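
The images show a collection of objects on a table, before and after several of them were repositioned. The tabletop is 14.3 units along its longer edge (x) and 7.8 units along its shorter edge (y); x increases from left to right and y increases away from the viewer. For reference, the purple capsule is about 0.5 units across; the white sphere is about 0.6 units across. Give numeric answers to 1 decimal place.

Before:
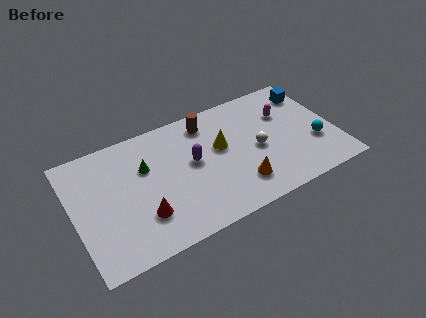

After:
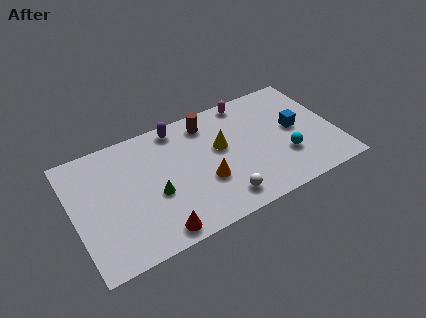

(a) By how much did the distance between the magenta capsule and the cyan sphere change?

+1.8

Before: roughly 2.9 units apart; after: 4.7. That's 1.8 units further apart.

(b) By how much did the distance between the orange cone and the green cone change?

-3.0

The distance was about 5.7 in the first image and 2.7 in the second, so they moved 3.0 units closer together.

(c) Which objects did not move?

the yellow cone and the brown cylinder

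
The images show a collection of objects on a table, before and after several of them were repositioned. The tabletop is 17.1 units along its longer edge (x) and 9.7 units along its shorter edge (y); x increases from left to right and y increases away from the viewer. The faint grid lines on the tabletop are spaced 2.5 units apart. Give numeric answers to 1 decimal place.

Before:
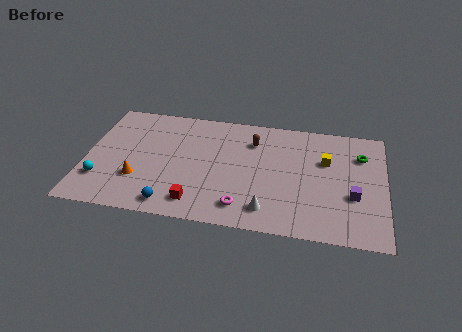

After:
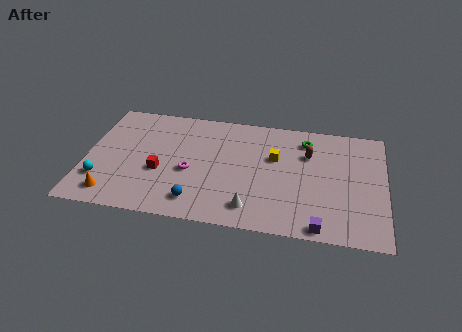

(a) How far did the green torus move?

3.3

From (15.7, 7.1) to (12.5, 7.9), the green torus covered √(3.2² + 0.8²) ≈ 3.3 units.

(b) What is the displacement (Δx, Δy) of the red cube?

(-2.2, 2.2)

The red cube was at about (6.5, 1.6) and moved to about (4.3, 3.8).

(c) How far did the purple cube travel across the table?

3.3

The purple cube moved from about (15.3, 3.6) to (13.5, 0.8), a distance of √(1.8² + 2.8²) ≈ 3.3.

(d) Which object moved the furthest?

the magenta torus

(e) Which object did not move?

the cyan sphere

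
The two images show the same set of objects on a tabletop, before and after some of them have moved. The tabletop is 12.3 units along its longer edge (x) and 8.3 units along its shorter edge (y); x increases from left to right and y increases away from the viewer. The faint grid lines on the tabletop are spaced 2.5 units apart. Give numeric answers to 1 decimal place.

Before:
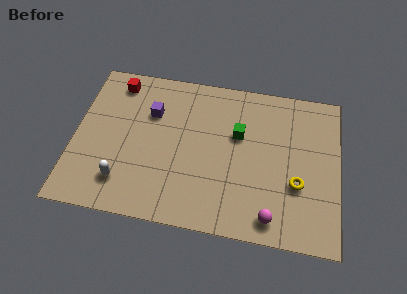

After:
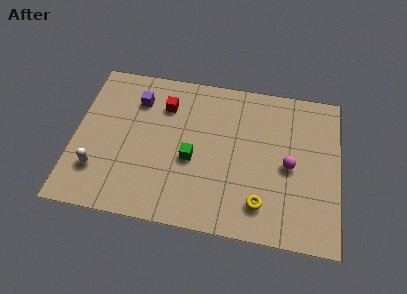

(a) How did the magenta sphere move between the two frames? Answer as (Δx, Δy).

(0.7, 2.8)

The magenta sphere started near (9.3, 1.1) and ended near (10.0, 3.9).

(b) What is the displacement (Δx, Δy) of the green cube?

(-2.1, -1.7)

The green cube started near (7.6, 5.2) and ended near (5.5, 3.5).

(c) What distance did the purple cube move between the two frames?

0.9

The purple cube moved from about (3.5, 5.7) to (2.8, 6.3), a distance of √(0.7² + 0.6²) ≈ 0.9.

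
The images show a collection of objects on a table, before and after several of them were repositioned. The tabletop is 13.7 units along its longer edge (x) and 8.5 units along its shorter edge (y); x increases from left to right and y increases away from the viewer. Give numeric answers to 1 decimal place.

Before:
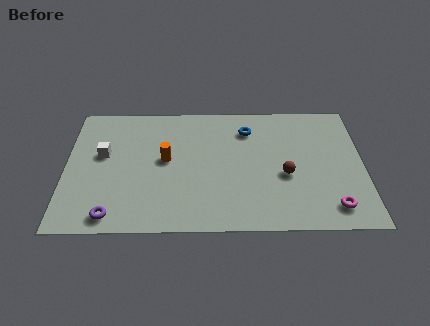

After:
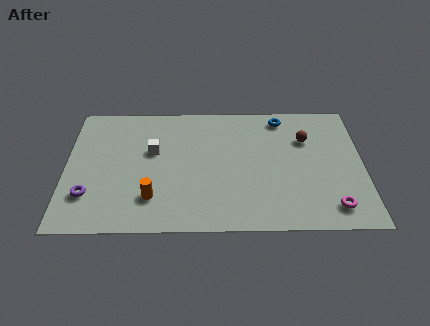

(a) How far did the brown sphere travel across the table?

2.6

The brown sphere was near (10.1, 3.5) before and (11.1, 5.9) after, so it travelled √(1.0² + 2.4²) ≈ 2.6 units.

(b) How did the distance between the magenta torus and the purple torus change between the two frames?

+1.1

Before: roughly 10.0 units apart; after: 11.1. That's 1.1 units further apart.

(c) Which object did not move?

the magenta torus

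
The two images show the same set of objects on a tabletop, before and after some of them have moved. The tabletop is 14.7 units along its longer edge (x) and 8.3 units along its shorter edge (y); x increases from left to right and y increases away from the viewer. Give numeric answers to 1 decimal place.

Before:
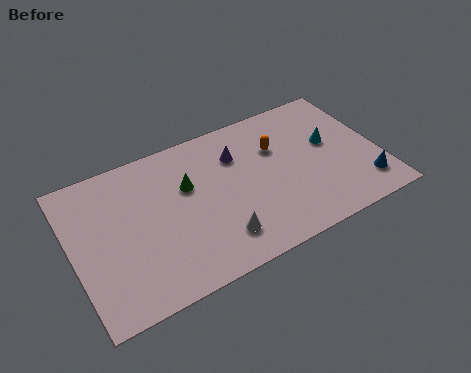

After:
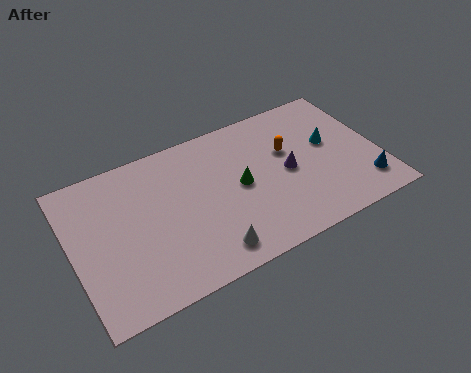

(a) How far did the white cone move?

0.7

The white cone was near (6.6, 1.8) before and (6.1, 1.3) after, so it travelled √(0.5² + 0.5²) ≈ 0.7 units.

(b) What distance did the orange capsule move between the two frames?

0.6

The orange capsule moved from about (10.0, 5.6) to (10.5, 5.2), a distance of √(0.5² + 0.4²) ≈ 0.6.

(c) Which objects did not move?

the cyan cone and the blue cone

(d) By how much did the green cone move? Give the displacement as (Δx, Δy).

(2.4, -1.1)

The green cone was at about (5.6, 5.3) and moved to about (8.0, 4.2).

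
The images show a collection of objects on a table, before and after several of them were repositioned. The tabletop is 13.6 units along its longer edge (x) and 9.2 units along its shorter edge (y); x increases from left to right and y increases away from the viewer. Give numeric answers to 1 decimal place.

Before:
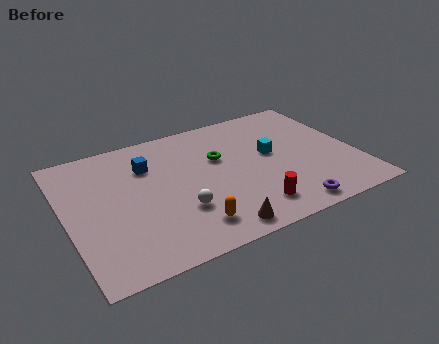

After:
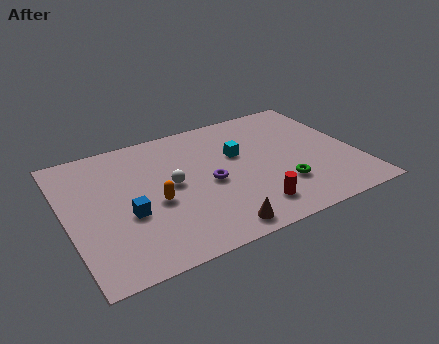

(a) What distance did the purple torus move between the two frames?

4.5

The purple torus was near (9.8, 1.0) before and (6.6, 4.2) after, so it travelled √(3.2² + 3.2²) ≈ 4.5 units.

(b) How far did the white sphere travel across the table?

1.9

The white sphere moved from about (5.0, 2.9) to (4.9, 4.8), a distance of √(0.1² + 1.9²) ≈ 1.9.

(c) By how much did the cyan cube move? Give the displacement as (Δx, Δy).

(-1.5, 0.6)

From the two frames, the cyan cube sits at roughly (9.7, 5.1) before and (8.2, 5.7) after.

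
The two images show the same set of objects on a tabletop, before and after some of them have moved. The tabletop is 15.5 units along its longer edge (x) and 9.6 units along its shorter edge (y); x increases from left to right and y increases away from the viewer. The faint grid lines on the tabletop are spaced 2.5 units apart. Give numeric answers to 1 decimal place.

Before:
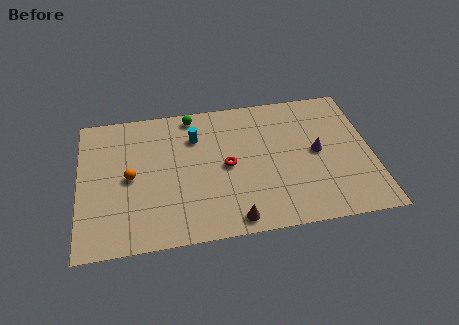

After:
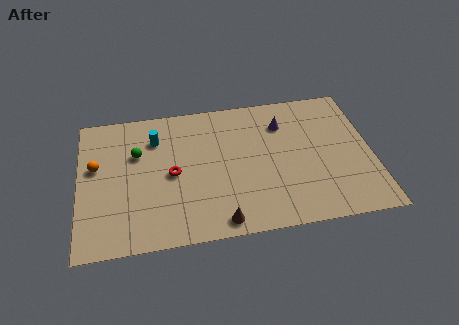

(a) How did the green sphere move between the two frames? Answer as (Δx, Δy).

(-3.0, -2.3)

The green sphere started near (6.1, 8.6) and ended near (3.1, 6.3).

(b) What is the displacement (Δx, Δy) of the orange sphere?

(-1.8, 1.0)

From the two frames, the orange sphere sits at roughly (2.7, 4.7) before and (0.9, 5.7) after.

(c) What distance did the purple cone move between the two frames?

2.9

The purple cone moved from about (12.6, 4.9) to (10.9, 7.2), a distance of √(1.7² + 2.3²) ≈ 2.9.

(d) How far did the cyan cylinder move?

2.1

From (6.2, 7.0) to (4.1, 7.2), the cyan cylinder covered √(2.1² + 0.2²) ≈ 2.1 units.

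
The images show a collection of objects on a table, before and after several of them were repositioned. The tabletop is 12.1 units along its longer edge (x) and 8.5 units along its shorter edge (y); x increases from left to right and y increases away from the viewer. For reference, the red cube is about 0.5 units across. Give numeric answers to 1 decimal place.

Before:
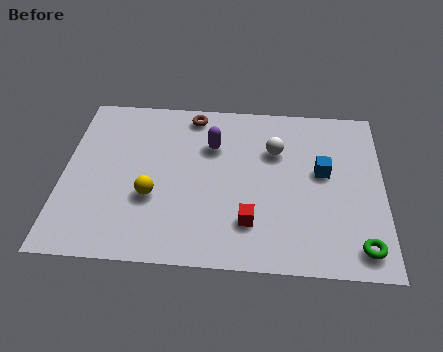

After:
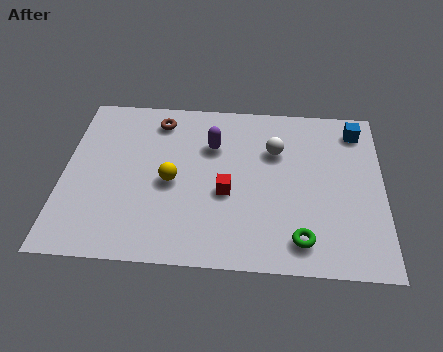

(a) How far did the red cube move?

1.7

The red cube was near (7.1, 2.1) before and (6.2, 3.5) after, so it travelled √(0.9² + 1.4²) ≈ 1.7 units.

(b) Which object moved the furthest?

the blue cube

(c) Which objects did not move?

the purple capsule and the white sphere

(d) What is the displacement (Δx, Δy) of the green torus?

(-2.2, 0.2)

The green torus started near (11.2, 1.2) and ended near (9.0, 1.4).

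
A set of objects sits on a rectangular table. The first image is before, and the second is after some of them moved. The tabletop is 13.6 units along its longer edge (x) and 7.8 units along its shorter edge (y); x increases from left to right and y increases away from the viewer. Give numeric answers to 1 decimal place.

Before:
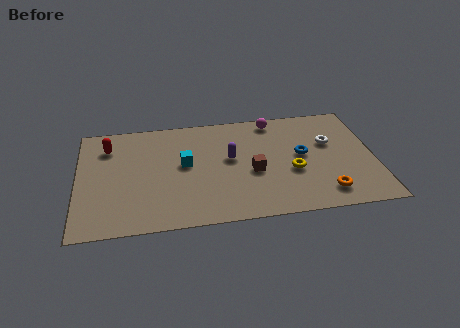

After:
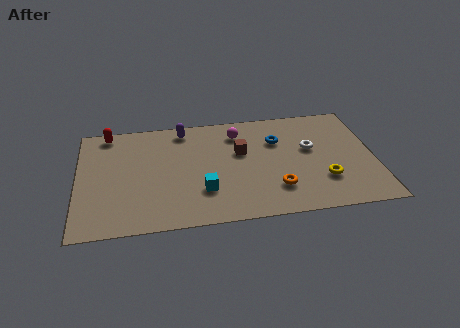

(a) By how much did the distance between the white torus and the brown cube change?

-0.7

They were about 3.9 units apart before and 3.2 after — 0.7 units closer together.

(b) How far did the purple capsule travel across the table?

3.2

The purple capsule was near (7.0, 4.4) before and (4.9, 6.8) after, so it travelled √(2.1² + 2.4²) ≈ 3.2 units.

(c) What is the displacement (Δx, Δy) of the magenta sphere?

(-1.7, -0.7)

The magenta sphere was at about (9.1, 6.9) and moved to about (7.4, 6.2).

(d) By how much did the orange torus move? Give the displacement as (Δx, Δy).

(-2.2, 0.6)

From the two frames, the orange torus sits at roughly (11.2, 1.4) before and (9.0, 2.0) after.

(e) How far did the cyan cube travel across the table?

2.2

The cyan cube was near (4.9, 4.3) before and (5.7, 2.3) after, so it travelled √(0.8² + 2.0²) ≈ 2.2 units.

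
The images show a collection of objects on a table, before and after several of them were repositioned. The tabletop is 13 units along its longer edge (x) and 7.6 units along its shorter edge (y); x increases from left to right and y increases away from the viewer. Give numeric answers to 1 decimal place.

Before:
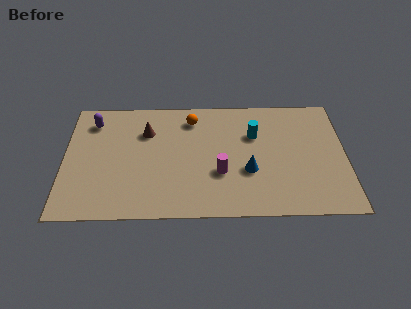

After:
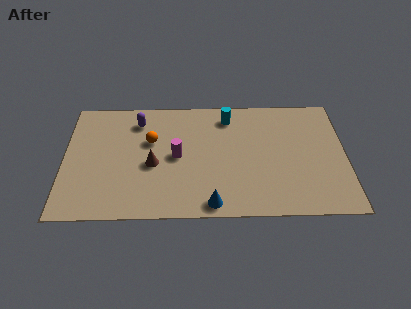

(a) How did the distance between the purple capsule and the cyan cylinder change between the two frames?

-3.4

The distance was about 7.6 in the first image and 4.2 in the second, so they moved 3.4 units closer together.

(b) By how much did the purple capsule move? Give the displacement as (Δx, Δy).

(2.1, 0.0)

From the two frames, the purple capsule sits at roughly (1.3, 6.1) before and (3.4, 6.1) after.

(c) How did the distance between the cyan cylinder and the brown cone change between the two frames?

-0.4

They were about 5.0 units apart before and 4.6 after — 0.4 units closer together.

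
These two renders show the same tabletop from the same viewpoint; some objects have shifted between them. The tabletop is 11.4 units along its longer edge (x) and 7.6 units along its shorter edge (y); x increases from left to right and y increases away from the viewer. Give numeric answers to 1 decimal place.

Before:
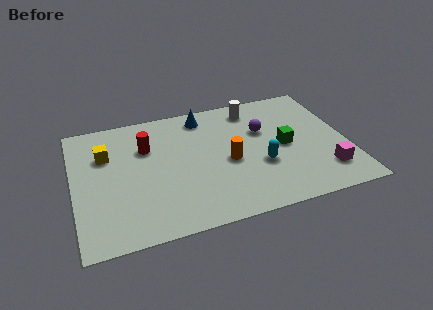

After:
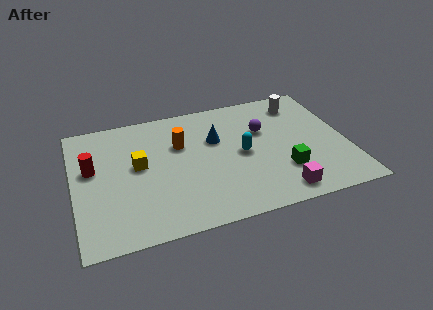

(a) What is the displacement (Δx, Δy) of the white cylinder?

(2.0, -0.2)

The white cylinder was at about (7.7, 6.4) and moved to about (9.7, 6.2).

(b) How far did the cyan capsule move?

1.1

From (7.7, 2.8) to (7.0, 3.7), the cyan capsule covered √(0.7² + 0.9²) ≈ 1.1 units.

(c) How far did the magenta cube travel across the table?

2.1

The magenta cube moved from about (10.3, 1.7) to (8.3, 1.0), a distance of √(2.0² + 0.7²) ≈ 2.1.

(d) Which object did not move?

the purple sphere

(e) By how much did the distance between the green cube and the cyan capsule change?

+0.8

They were about 1.4 units apart before and 2.2 after — 0.8 units further apart.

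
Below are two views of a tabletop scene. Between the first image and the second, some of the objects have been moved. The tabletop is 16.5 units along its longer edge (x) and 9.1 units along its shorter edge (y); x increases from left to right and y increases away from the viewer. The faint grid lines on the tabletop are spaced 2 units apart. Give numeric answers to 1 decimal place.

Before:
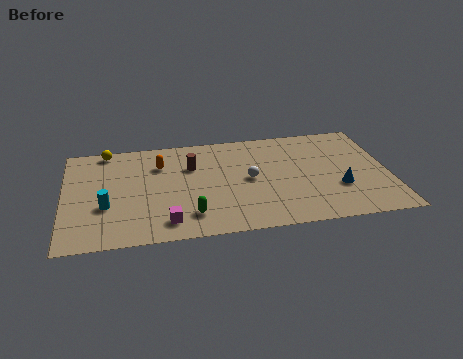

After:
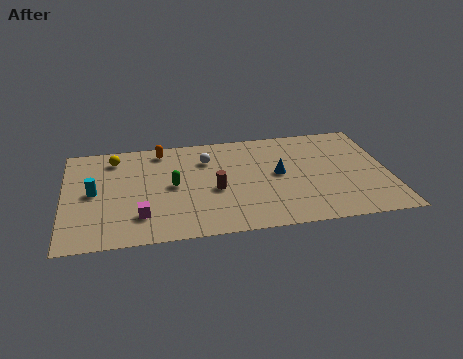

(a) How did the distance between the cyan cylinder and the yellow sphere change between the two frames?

-1.9

The distance was about 5.0 in the first image and 3.1 in the second, so they moved 1.9 units closer together.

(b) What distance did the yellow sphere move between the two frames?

0.9

From (2.2, 8.3) to (2.6, 7.5), the yellow sphere covered √(0.4² + 0.8²) ≈ 0.9 units.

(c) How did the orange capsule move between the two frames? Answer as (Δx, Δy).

(0.1, 1.3)

From the two frames, the orange capsule sits at roughly (4.9, 6.6) before and (5.0, 7.9) after.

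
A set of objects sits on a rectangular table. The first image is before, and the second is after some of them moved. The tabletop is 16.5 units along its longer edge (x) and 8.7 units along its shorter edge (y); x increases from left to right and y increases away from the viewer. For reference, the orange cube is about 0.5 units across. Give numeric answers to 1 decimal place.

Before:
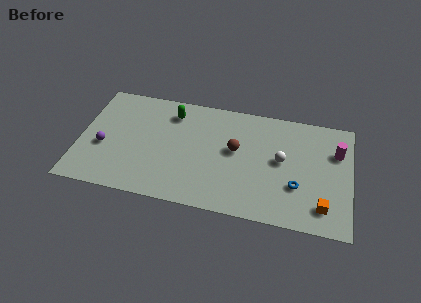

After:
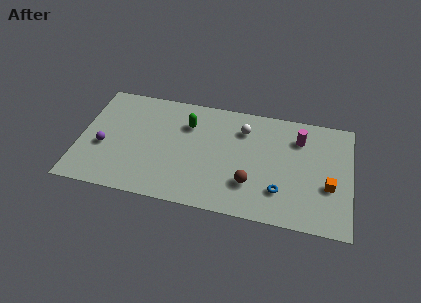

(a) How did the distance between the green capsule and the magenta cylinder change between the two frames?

-3.3

The distance was about 10.1 in the first image and 6.8 in the second, so they moved 3.3 units closer together.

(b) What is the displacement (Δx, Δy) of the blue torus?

(-1.0, -0.6)

The blue torus started near (13.3, 2.9) and ended near (12.3, 2.3).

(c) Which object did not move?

the purple sphere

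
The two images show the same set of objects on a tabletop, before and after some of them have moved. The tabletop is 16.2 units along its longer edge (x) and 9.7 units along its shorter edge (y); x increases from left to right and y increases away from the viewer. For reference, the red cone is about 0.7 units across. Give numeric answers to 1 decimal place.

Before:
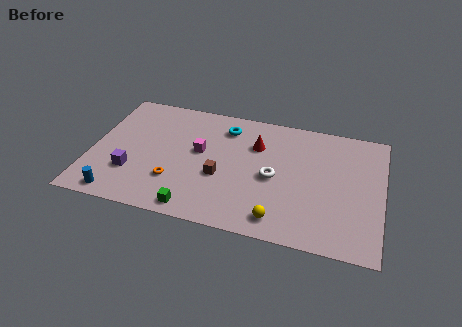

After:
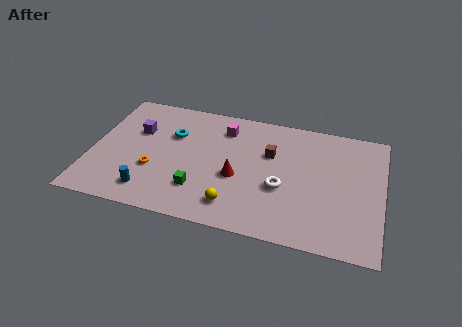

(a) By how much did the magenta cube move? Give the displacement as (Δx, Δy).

(1.2, 2.2)

The magenta cube was at about (6.0, 5.5) and moved to about (7.2, 7.7).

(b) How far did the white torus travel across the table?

0.9

From (10.2, 4.5) to (10.7, 3.8), the white torus covered √(0.5² + 0.7²) ≈ 0.9 units.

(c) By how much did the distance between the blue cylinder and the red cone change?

-4.1

They were about 9.3 units apart before and 5.2 after — 4.1 units closer together.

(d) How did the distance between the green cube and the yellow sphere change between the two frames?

-2.5

They were about 4.6 units apart before and 2.1 after — 2.5 units closer together.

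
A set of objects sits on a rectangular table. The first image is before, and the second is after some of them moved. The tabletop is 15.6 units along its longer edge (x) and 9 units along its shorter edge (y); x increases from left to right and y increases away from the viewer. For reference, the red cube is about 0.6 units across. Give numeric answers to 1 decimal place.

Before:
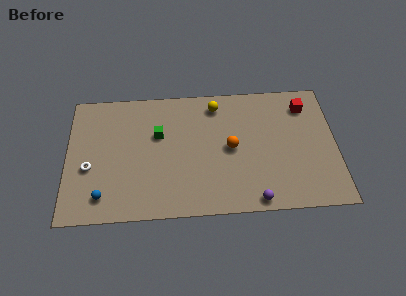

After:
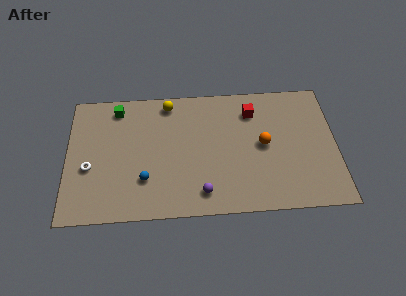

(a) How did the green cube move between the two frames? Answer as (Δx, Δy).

(-2.4, 2.0)

From the two frames, the green cube sits at roughly (5.3, 5.7) before and (2.9, 7.7) after.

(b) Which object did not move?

the white torus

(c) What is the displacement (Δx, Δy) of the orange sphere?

(1.9, 0.1)

From the two frames, the orange sphere sits at roughly (9.5, 4.5) before and (11.4, 4.6) after.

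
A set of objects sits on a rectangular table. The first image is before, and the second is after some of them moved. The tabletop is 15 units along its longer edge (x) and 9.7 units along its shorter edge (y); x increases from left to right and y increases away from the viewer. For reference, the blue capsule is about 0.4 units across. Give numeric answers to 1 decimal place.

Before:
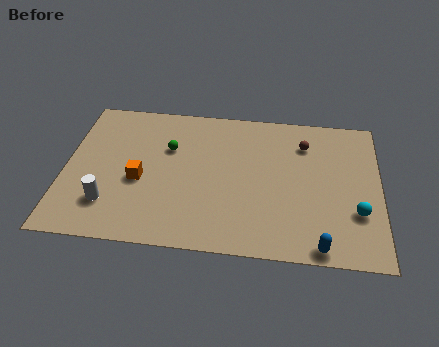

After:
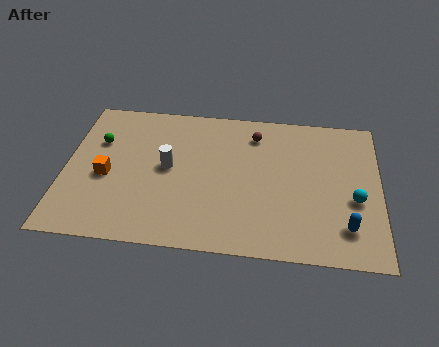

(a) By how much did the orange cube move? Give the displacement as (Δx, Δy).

(-1.6, 0.1)

From the two frames, the orange cube sits at roughly (3.6, 4.1) before and (2.0, 4.2) after.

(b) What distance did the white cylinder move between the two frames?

3.8

The white cylinder was near (2.2, 2.4) before and (4.9, 5.1) after, so it travelled √(2.7² + 2.7²) ≈ 3.8 units.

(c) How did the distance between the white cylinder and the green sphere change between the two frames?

-1.1

They were about 4.8 units apart before and 3.7 after — 1.1 units closer together.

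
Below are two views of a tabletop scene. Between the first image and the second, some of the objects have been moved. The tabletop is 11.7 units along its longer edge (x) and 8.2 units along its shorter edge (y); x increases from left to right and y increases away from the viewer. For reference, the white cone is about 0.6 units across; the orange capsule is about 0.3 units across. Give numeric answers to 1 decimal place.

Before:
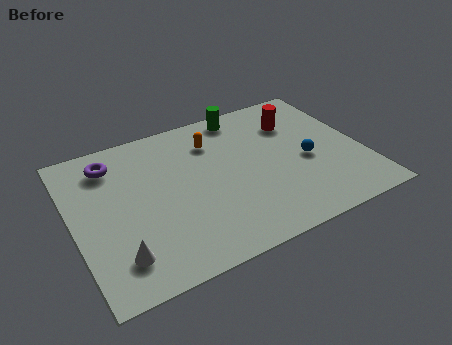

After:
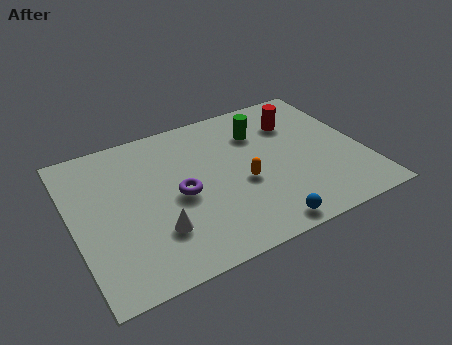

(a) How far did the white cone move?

1.7

The white cone was near (1.5, 1.7) before and (3.1, 2.3) after, so it travelled √(1.6² + 0.6²) ≈ 1.7 units.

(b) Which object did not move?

the red cylinder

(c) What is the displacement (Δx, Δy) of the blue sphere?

(-2.3, -2.8)

The blue sphere started near (9.4, 3.6) and ended near (7.1, 0.8).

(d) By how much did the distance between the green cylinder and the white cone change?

-2.1

Before: roughly 8.1 units apart; after: 6.0. That's 2.1 units closer together.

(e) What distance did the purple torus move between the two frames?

3.7

The purple torus was near (1.8, 6.6) before and (4.2, 3.8) after, so it travelled √(2.4² + 2.8²) ≈ 3.7 units.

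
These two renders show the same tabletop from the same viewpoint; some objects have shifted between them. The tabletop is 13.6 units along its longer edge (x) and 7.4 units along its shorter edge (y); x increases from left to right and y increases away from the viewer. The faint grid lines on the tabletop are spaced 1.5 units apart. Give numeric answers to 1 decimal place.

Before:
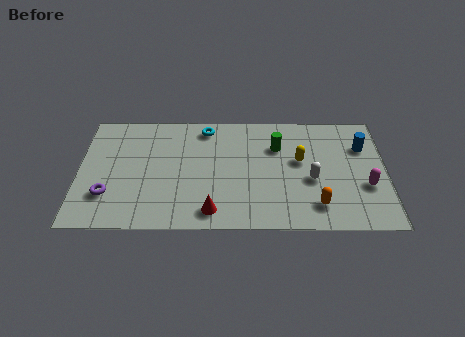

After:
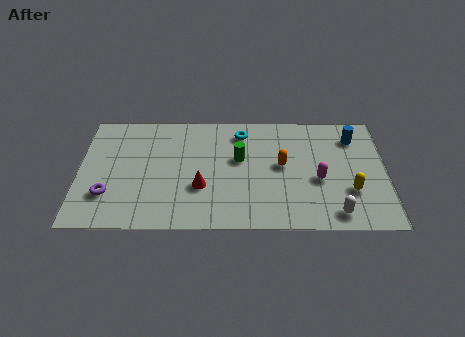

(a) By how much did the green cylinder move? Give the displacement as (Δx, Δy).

(-1.7, -0.8)

The green cylinder started near (8.8, 5.2) and ended near (7.1, 4.4).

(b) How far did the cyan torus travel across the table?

1.6

From (5.6, 6.4) to (7.2, 6.1), the cyan torus covered √(1.6² + 0.3²) ≈ 1.6 units.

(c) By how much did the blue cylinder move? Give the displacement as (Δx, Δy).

(-0.4, 0.6)

The blue cylinder was at about (12.6, 5.2) and moved to about (12.2, 5.8).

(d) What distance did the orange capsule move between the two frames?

2.9

From (10.5, 1.5) to (9.0, 4.0), the orange capsule covered √(1.5² + 2.5²) ≈ 2.9 units.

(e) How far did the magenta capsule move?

2.1

The magenta capsule moved from about (12.7, 2.7) to (10.6, 3.1), a distance of √(2.1² + 0.4²) ≈ 2.1.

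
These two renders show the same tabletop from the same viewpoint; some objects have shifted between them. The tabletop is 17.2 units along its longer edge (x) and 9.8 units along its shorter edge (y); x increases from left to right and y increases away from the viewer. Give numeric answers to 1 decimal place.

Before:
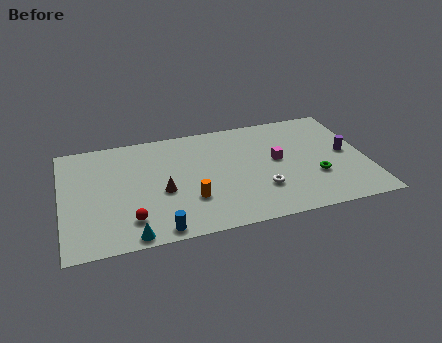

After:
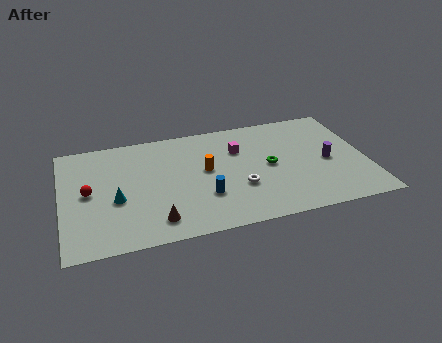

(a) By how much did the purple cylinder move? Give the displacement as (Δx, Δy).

(-1.1, -0.5)

The purple cylinder was at about (16.1, 5.0) and moved to about (15.0, 4.5).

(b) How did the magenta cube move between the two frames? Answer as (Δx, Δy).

(-2.1, 1.5)

From the two frames, the magenta cube sits at roughly (12.2, 5.3) before and (10.1, 6.8) after.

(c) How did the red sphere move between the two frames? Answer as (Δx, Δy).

(-2.2, 2.9)

The red sphere was at about (3.7, 2.1) and moved to about (1.5, 5.0).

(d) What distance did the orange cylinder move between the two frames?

2.6

The orange cylinder moved from about (7.1, 3.0) to (8.1, 5.4), a distance of √(1.0² + 2.4²) ≈ 2.6.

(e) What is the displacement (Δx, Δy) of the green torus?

(-2.5, 1.6)

From the two frames, the green torus sits at roughly (14.2, 3.3) before and (11.7, 4.9) after.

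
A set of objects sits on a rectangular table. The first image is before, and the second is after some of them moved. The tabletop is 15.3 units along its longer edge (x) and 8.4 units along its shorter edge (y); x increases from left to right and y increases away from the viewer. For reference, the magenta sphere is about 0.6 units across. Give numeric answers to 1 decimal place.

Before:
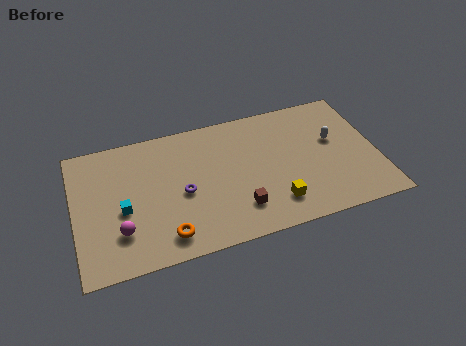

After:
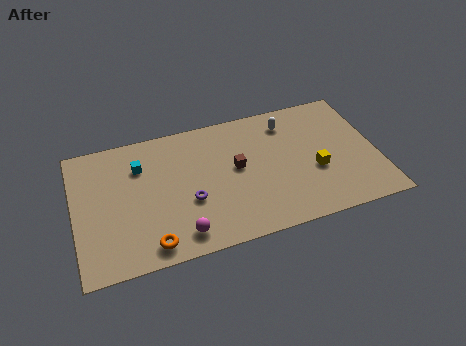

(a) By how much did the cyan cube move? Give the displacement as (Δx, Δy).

(1.0, 2.5)

The cyan cube was at about (2.4, 3.6) and moved to about (3.4, 6.1).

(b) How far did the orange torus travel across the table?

0.9

The orange torus moved from about (4.4, 1.4) to (3.6, 1.1), a distance of √(0.8² + 0.3²) ≈ 0.9.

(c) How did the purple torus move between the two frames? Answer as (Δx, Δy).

(0.3, -0.6)

From the two frames, the purple torus sits at roughly (5.4, 3.8) before and (5.7, 3.2) after.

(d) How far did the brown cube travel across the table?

2.6

The brown cube moved from about (8.1, 2.0) to (8.2, 4.6), a distance of √(0.1² + 2.6²) ≈ 2.6.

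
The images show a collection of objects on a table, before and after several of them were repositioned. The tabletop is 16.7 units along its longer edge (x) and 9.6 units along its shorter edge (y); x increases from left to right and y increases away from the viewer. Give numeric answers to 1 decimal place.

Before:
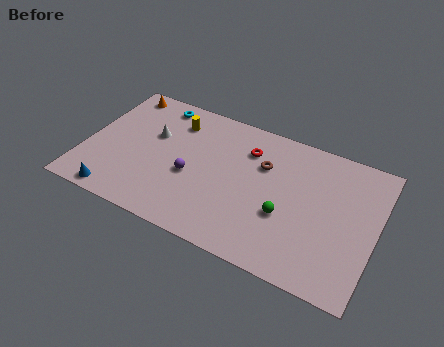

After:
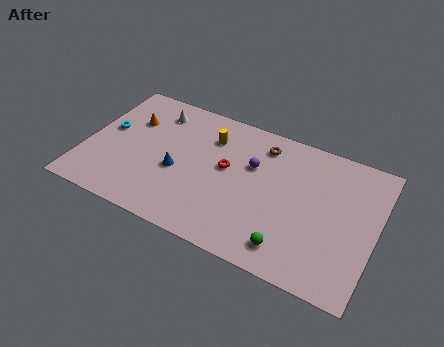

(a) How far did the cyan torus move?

3.9

From (3.6, 8.4) to (1.1, 5.4), the cyan torus covered √(2.5² + 3.0²) ≈ 3.9 units.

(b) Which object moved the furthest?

the blue cone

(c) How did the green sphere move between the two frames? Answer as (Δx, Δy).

(0.5, -2.0)

The green sphere was at about (11.7, 3.6) and moved to about (12.2, 1.6).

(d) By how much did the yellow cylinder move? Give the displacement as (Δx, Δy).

(2.1, -0.3)

From the two frames, the yellow cylinder sits at roughly (4.8, 7.5) before and (6.9, 7.2) after.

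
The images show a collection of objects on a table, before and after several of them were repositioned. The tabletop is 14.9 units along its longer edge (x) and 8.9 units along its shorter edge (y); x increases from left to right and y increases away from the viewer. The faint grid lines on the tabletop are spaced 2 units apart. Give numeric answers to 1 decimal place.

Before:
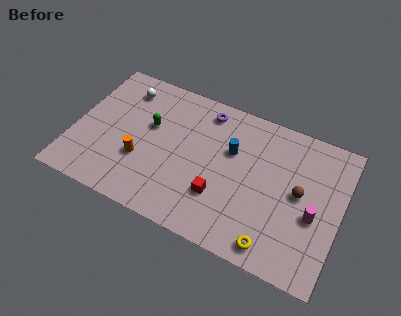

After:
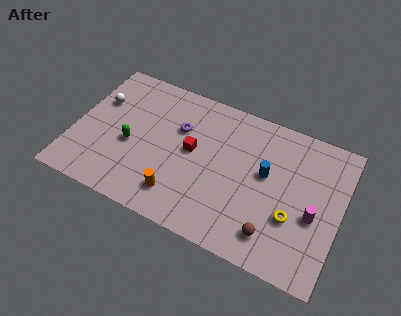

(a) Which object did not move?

the magenta cylinder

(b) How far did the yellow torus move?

2.2

The yellow torus moved from about (11.6, 1.1) to (12.4, 3.1), a distance of √(0.8² + 2.0²) ≈ 2.2.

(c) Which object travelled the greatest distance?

the brown sphere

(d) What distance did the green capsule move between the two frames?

1.8

The green capsule moved from about (4.1, 5.4) to (3.2, 3.8), a distance of √(0.9² + 1.6²) ≈ 1.8.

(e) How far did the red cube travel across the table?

2.8

The red cube was near (8.4, 2.7) before and (6.6, 4.8) after, so it travelled √(1.8² + 2.1²) ≈ 2.8 units.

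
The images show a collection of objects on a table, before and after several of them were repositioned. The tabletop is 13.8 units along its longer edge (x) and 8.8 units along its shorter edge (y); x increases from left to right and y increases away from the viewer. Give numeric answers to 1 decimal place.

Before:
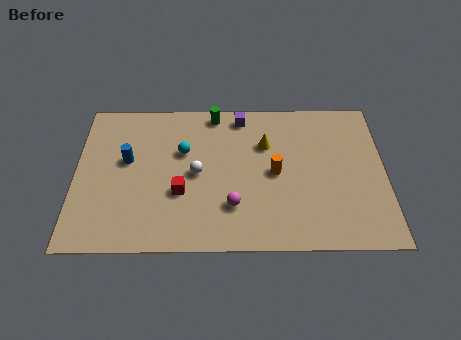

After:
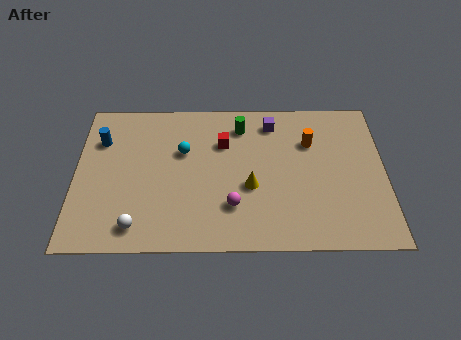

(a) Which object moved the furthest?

the white sphere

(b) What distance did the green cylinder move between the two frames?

1.4

The green cylinder was near (6.2, 7.9) before and (7.4, 7.1) after, so it travelled √(1.2² + 0.8²) ≈ 1.4 units.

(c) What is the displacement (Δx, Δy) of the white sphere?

(-2.6, -3.0)

From the two frames, the white sphere sits at roughly (5.4, 4.3) before and (2.8, 1.3) after.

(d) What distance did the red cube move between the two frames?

3.5

The red cube was near (4.7, 3.2) before and (6.6, 6.1) after, so it travelled √(1.9² + 2.9²) ≈ 3.5 units.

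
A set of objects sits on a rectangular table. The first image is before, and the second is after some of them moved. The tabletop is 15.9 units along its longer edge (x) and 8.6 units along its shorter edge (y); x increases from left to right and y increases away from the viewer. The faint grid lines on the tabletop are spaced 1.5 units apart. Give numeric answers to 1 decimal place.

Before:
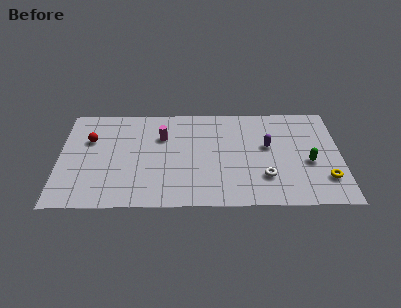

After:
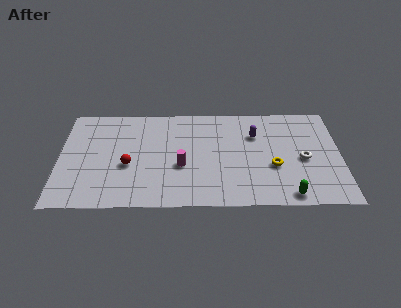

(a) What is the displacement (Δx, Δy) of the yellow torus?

(-2.9, 1.1)

From the two frames, the yellow torus sits at roughly (15.0, 2.2) before and (12.1, 3.3) after.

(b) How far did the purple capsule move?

1.2

The purple capsule was near (11.8, 5.0) before and (11.1, 6.0) after, so it travelled √(0.7² + 1.0²) ≈ 1.2 units.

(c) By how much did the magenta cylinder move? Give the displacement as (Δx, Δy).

(1.1, -2.5)

From the two frames, the magenta cylinder sits at roughly (5.8, 5.9) before and (6.9, 3.4) after.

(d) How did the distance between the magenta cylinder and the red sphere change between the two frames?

-1.1

They were about 4.1 units apart before and 3.0 after — 1.1 units closer together.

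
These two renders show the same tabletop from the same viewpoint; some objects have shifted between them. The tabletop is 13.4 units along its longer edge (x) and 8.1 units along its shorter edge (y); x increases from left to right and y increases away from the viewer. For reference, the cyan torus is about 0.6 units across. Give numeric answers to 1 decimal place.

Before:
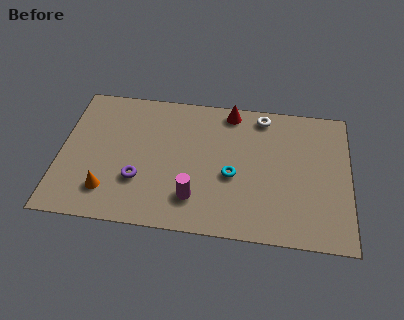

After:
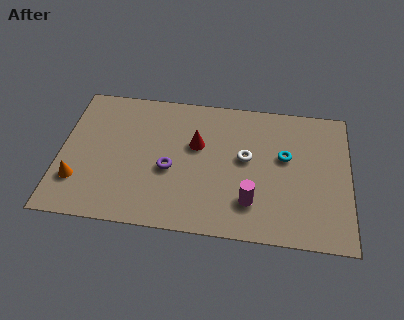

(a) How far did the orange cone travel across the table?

1.5

From (2.3, 1.8) to (0.9, 2.2), the orange cone covered √(1.4² + 0.4²) ≈ 1.5 units.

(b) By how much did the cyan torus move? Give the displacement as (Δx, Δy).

(2.4, 1.4)

From the two frames, the cyan torus sits at roughly (8.0, 3.4) before and (10.4, 4.8) after.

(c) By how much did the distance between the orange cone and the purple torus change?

+2.8

The distance was about 1.6 in the first image and 4.4 in the second, so they moved 2.8 units further apart.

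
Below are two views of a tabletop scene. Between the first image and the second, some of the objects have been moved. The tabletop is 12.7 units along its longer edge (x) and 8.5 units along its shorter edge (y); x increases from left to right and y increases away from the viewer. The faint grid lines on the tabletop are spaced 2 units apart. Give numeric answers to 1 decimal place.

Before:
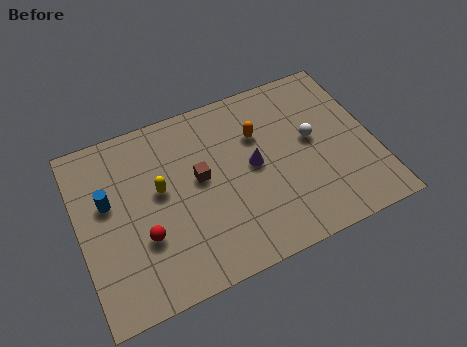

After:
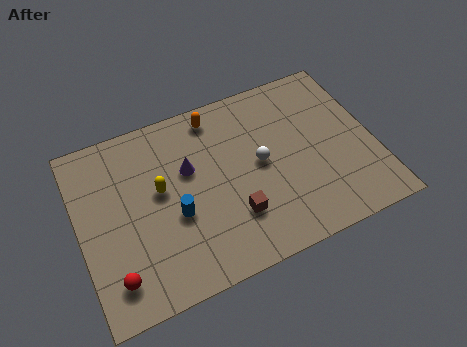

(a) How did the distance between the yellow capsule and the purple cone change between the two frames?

-2.6

Before: roughly 4.0 units apart; after: 1.4. That's 2.6 units closer together.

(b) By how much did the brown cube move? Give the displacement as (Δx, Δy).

(1.2, -2.3)

The brown cube was at about (5.2, 4.7) and moved to about (6.4, 2.4).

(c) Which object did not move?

the yellow capsule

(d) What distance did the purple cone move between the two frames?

2.8

From (7.5, 4.4) to (4.8, 5.3), the purple cone covered √(2.7² + 0.9²) ≈ 2.8 units.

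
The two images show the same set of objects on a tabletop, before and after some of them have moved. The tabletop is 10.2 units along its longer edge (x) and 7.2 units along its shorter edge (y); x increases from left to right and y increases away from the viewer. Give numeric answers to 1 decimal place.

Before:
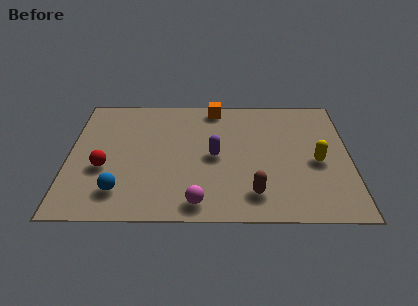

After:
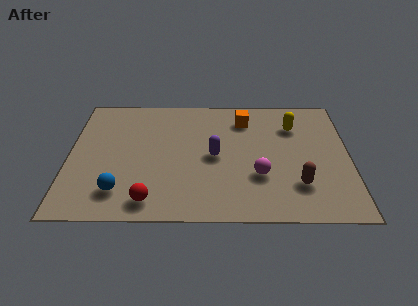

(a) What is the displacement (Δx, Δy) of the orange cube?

(1.1, -0.7)

The orange cube started near (5.3, 6.4) and ended near (6.4, 5.7).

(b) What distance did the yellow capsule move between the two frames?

2.2

The yellow capsule was near (9.0, 3.2) before and (8.2, 5.3) after, so it travelled √(0.8² + 2.1²) ≈ 2.2 units.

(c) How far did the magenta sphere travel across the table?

2.7

The magenta sphere moved from about (4.7, 0.9) to (6.9, 2.4), a distance of √(2.2² + 1.5²) ≈ 2.7.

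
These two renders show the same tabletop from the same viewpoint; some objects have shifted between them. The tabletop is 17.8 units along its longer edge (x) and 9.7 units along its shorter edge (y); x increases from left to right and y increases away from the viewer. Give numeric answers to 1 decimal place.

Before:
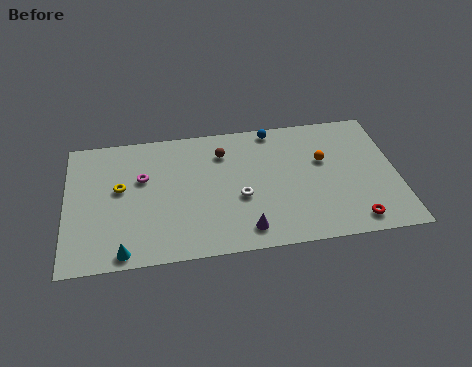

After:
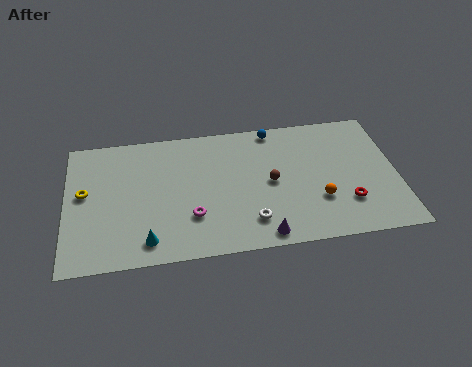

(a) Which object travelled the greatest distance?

the magenta torus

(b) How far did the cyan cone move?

1.4

The cyan cone was near (3.0, 0.9) before and (4.3, 1.5) after, so it travelled √(1.3² + 0.6²) ≈ 1.4 units.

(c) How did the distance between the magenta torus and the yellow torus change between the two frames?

+4.9

The distance was about 1.3 in the first image and 6.2 in the second, so they moved 4.9 units further apart.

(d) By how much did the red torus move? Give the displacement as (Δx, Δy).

(-0.3, 1.4)

The red torus was at about (15.3, 1.3) and moved to about (15.0, 2.7).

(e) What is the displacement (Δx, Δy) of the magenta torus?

(2.6, -3.2)

The magenta torus was at about (4.1, 6.1) and moved to about (6.7, 2.9).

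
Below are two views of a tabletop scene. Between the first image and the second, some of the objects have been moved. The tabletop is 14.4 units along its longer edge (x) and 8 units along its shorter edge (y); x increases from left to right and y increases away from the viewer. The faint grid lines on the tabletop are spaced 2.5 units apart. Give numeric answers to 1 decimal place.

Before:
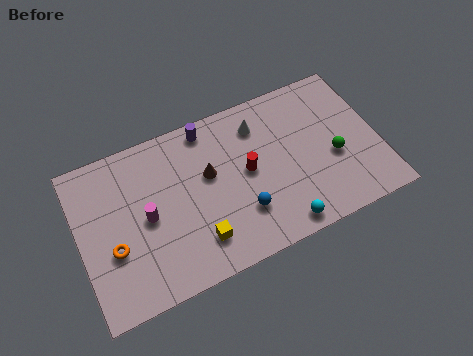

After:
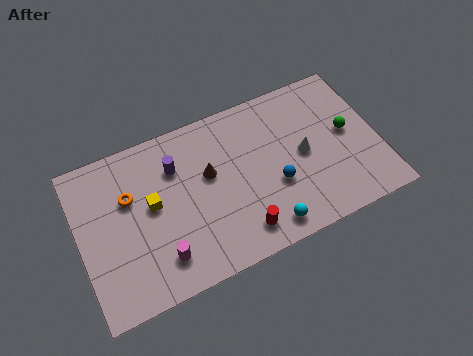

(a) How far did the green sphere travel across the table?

1.3

The green sphere moved from about (12.2, 3.3) to (13.0, 4.3), a distance of √(0.8² + 1.0²) ≈ 1.3.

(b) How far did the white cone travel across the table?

3.0

The white cone moved from about (8.9, 6.3) to (10.8, 4.0), a distance of √(1.9² + 2.3²) ≈ 3.0.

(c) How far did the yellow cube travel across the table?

3.2

From (5.4, 1.8) to (3.5, 4.4), the yellow cube covered √(1.9² + 2.6²) ≈ 3.2 units.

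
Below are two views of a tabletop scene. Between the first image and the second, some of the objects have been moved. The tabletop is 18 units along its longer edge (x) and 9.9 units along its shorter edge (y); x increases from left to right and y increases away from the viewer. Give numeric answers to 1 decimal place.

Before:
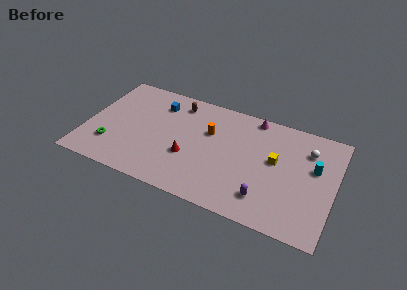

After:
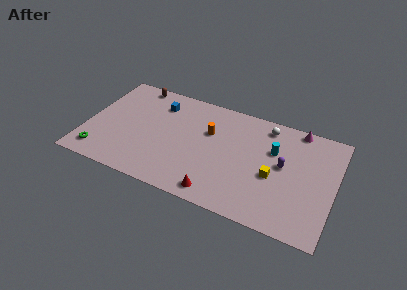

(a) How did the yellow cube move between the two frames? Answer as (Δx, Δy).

(0.0, -1.4)

The yellow cube was at about (13.7, 5.6) and moved to about (13.7, 4.2).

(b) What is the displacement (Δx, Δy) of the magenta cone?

(3.2, 0.1)

From the two frames, the magenta cone sits at roughly (11.8, 9.0) before and (15.0, 9.1) after.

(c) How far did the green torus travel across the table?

1.2

The green torus was near (2.0, 2.6) before and (1.3, 1.6) after, so it travelled √(0.7² + 1.0²) ≈ 1.2 units.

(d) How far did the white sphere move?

3.3

The white sphere moved from about (15.9, 7.4) to (12.8, 8.5), a distance of √(3.1² + 1.1²) ≈ 3.3.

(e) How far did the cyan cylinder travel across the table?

3.0

From (16.5, 6.0) to (13.5, 6.5), the cyan cylinder covered √(3.0² + 0.5²) ≈ 3.0 units.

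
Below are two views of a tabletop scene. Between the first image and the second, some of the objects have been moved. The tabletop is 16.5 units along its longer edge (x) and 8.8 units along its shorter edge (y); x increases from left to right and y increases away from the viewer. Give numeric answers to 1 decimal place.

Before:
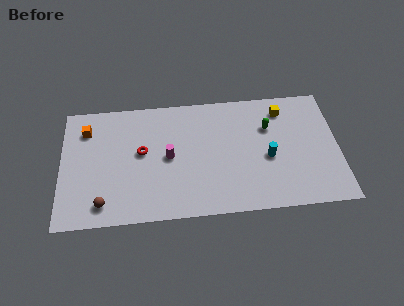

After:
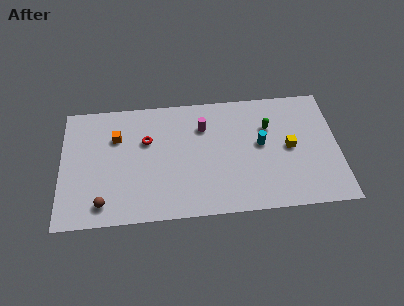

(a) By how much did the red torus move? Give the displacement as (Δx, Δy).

(0.3, 0.8)

From the two frames, the red torus sits at roughly (4.8, 4.9) before and (5.1, 5.7) after.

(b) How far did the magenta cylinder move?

2.9

From (6.4, 4.4) to (8.5, 6.4), the magenta cylinder covered √(2.1² + 2.0²) ≈ 2.9 units.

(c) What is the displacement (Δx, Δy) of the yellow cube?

(0.3, -2.8)

The yellow cube was at about (13.3, 7.2) and moved to about (13.6, 4.4).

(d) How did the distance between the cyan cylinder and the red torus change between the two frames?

-0.7

The distance was about 7.6 in the first image and 6.9 in the second, so they moved 0.7 units closer together.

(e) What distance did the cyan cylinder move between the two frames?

1.1

The cyan cylinder moved from about (12.3, 3.8) to (11.9, 4.8), a distance of √(0.4² + 1.0²) ≈ 1.1.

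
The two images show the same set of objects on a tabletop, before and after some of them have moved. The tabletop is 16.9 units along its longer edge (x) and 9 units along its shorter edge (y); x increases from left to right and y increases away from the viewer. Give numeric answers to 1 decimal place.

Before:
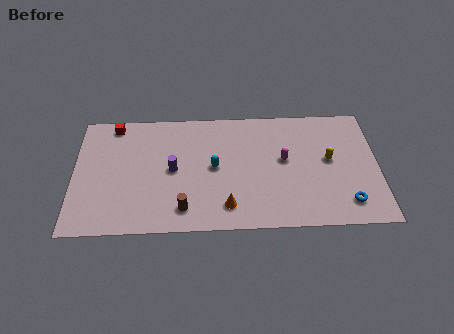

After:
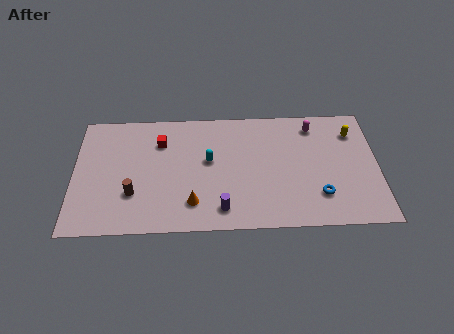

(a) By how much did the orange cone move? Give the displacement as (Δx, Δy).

(-1.9, 0.3)

The orange cone was at about (8.5, 1.7) and moved to about (6.6, 2.0).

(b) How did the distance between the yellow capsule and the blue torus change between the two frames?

+1.7

They were about 3.3 units apart before and 5.0 after — 1.7 units further apart.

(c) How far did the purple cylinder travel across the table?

4.0

From (5.5, 4.5) to (8.2, 1.5), the purple cylinder covered √(2.7² + 3.0²) ≈ 4.0 units.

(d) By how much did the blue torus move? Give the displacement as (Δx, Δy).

(-1.5, 0.6)

From the two frames, the blue torus sits at roughly (15.1, 1.7) before and (13.6, 2.3) after.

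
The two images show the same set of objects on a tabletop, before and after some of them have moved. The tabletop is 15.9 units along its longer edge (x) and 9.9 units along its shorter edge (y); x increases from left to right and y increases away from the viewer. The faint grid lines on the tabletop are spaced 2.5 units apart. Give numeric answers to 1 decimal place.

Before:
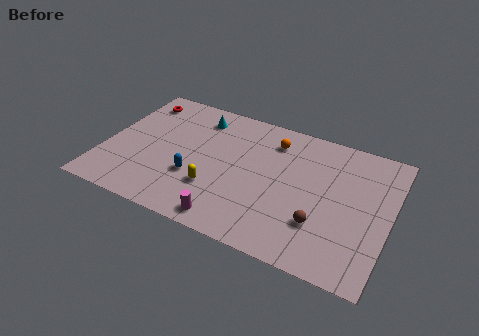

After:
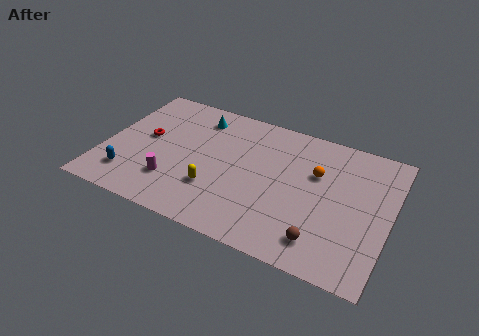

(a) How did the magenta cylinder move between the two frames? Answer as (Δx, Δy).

(-3.4, 1.5)

The magenta cylinder started near (7.5, 1.1) and ended near (4.1, 2.6).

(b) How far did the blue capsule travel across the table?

3.7

The blue capsule was near (5.2, 3.4) before and (1.7, 2.1) after, so it travelled √(3.5² + 1.3²) ≈ 3.7 units.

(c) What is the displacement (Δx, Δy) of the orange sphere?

(2.6, -1.5)

The orange sphere was at about (9.1, 7.9) and moved to about (11.7, 6.4).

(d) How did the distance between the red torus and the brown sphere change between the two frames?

-1.3

They were about 12.2 units apart before and 10.9 after — 1.3 units closer together.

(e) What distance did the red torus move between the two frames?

2.9

The red torus moved from about (1.3, 8.2) to (2.2, 5.4), a distance of √(0.9² + 2.8²) ≈ 2.9.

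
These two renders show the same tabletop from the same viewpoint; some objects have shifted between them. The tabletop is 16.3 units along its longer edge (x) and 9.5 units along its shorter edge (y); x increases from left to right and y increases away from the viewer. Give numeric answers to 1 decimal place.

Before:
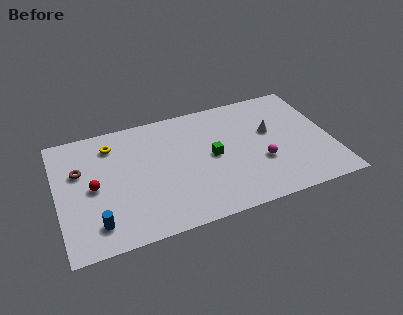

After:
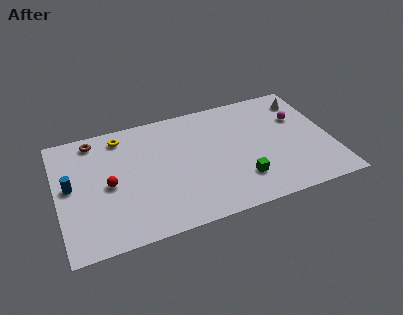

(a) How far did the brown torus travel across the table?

2.4

The brown torus moved from about (1.4, 6.1) to (2.4, 8.3), a distance of √(1.0² + 2.2²) ≈ 2.4.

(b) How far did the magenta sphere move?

3.9

The magenta sphere moved from about (12.0, 3.4) to (14.6, 6.3), a distance of √(2.6² + 2.9²) ≈ 3.9.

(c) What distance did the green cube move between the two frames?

2.8

The green cube moved from about (9.2, 4.8) to (10.7, 2.4), a distance of √(1.5² + 2.4²) ≈ 2.8.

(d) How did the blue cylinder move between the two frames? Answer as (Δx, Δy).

(-1.3, 3.3)

The blue cylinder was at about (2.1, 1.8) and moved to about (0.8, 5.1).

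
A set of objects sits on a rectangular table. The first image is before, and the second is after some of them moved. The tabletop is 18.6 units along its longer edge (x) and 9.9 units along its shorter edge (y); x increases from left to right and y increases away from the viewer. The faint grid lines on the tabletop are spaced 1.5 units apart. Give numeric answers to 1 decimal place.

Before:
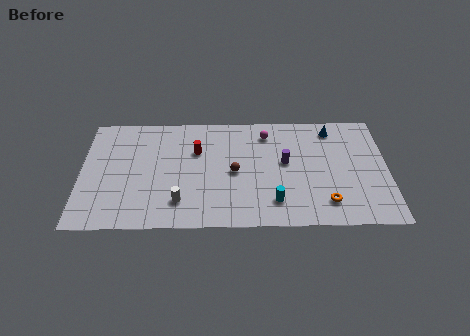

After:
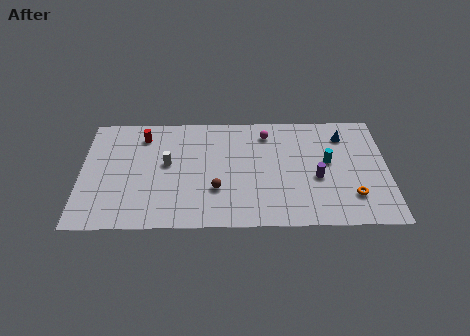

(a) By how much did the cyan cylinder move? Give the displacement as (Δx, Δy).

(3.3, 3.4)

The cyan cylinder was at about (11.7, 2.1) and moved to about (15.0, 5.5).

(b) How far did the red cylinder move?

3.6

The red cylinder moved from about (7.0, 6.6) to (3.7, 8.0), a distance of √(3.3² + 1.4²) ≈ 3.6.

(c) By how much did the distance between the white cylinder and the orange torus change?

+2.8

They were about 8.8 units apart before and 11.6 after — 2.8 units further apart.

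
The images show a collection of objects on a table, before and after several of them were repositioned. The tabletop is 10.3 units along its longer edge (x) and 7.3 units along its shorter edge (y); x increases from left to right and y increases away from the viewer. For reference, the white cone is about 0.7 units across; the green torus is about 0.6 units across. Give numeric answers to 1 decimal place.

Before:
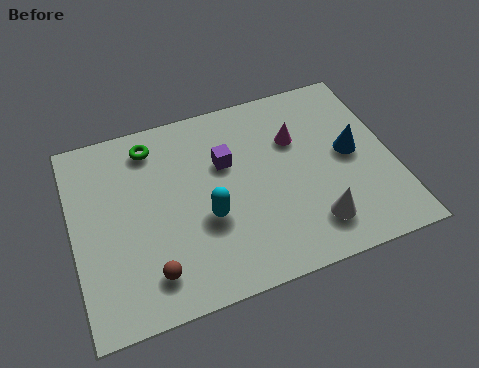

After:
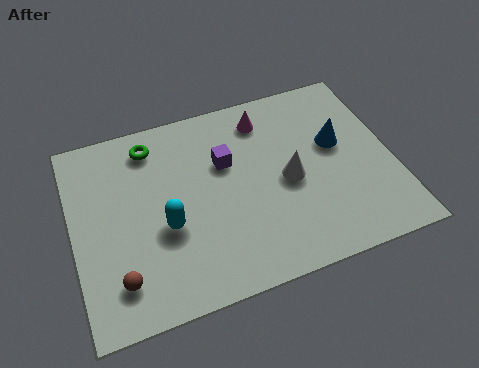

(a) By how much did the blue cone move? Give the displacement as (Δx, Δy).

(-0.4, 0.5)

From the two frames, the blue cone sits at roughly (9.0, 3.8) before and (8.6, 4.3) after.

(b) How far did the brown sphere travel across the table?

1.0

The brown sphere was near (2.3, 1.4) before and (1.3, 1.5) after, so it travelled √(1.0² + 0.1²) ≈ 1.0 units.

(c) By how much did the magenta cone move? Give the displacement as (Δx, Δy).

(-0.9, 1.1)

From the two frames, the magenta cone sits at roughly (7.3, 4.9) before and (6.4, 6.0) after.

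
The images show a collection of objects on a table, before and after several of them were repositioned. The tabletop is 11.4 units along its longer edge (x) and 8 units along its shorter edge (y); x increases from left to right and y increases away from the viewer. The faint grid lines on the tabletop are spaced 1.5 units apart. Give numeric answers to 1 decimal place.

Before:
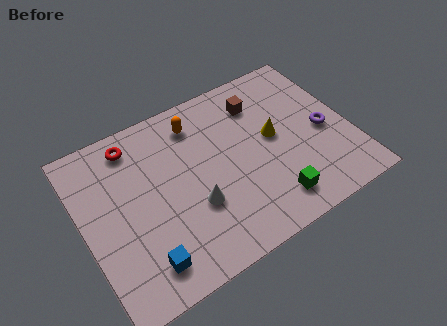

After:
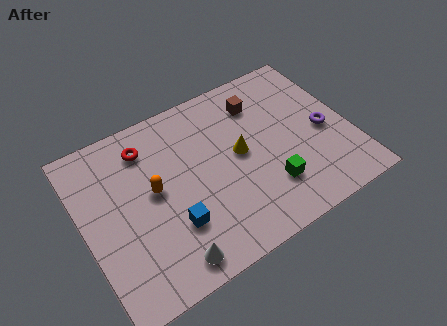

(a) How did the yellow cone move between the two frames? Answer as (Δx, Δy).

(-1.5, -0.1)

From the two frames, the yellow cone sits at roughly (8.2, 4.3) before and (6.7, 4.2) after.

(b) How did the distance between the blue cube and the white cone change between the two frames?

-1.3

Before: roughly 2.8 units apart; after: 1.5. That's 1.3 units closer together.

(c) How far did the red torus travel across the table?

0.6

The red torus was near (2.5, 6.8) before and (3.0, 6.4) after, so it travelled √(0.5² + 0.4²) ≈ 0.6 units.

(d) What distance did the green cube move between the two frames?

0.7

From (7.6, 1.4) to (7.6, 2.1), the green cube covered √(0.0² + 0.7²) ≈ 0.7 units.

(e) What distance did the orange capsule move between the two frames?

3.1

From (5.2, 6.5) to (3.0, 4.3), the orange capsule covered √(2.2² + 2.2²) ≈ 3.1 units.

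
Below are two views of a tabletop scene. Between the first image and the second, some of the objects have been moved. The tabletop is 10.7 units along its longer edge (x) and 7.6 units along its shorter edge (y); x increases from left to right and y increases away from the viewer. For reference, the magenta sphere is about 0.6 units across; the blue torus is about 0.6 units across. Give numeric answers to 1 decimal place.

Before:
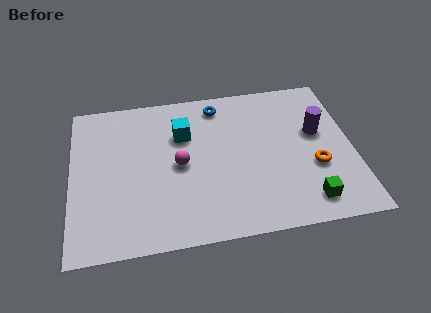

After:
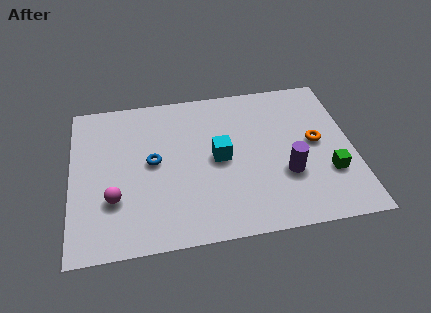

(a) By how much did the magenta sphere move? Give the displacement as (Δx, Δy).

(-2.5, -1.3)

The magenta sphere was at about (4.1, 3.7) and moved to about (1.6, 2.4).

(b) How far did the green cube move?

1.5

From (8.8, 1.2) to (9.7, 2.4), the green cube covered √(0.9² + 1.2²) ≈ 1.5 units.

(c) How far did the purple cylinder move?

2.3

The purple cylinder moved from about (9.4, 4.5) to (8.1, 2.6), a distance of √(1.3² + 1.9²) ≈ 2.3.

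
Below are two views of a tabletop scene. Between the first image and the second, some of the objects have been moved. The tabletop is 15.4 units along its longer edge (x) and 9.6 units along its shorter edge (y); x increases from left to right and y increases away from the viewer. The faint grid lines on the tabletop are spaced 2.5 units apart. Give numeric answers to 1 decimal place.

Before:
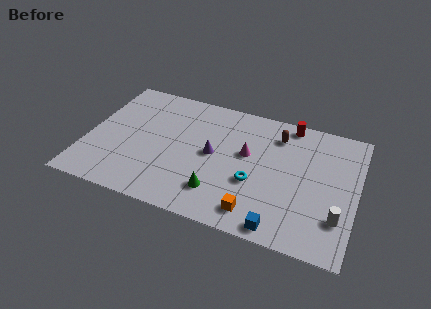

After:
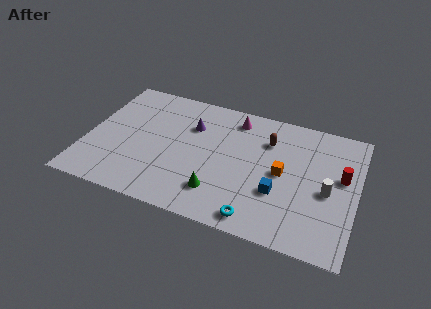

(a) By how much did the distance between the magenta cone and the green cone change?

+2.3

Before: roughly 3.6 units apart; after: 5.9. That's 2.3 units further apart.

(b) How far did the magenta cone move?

2.7

From (9.1, 5.6) to (8.2, 8.1), the magenta cone covered √(0.9² + 2.5²) ≈ 2.7 units.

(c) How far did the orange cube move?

3.5

The orange cube was near (10.0, 1.5) before and (11.2, 4.8) after, so it travelled √(1.2² + 3.3²) ≈ 3.5 units.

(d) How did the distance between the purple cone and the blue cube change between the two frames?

+0.5

The distance was about 5.8 in the first image and 6.3 in the second, so they moved 0.5 units further apart.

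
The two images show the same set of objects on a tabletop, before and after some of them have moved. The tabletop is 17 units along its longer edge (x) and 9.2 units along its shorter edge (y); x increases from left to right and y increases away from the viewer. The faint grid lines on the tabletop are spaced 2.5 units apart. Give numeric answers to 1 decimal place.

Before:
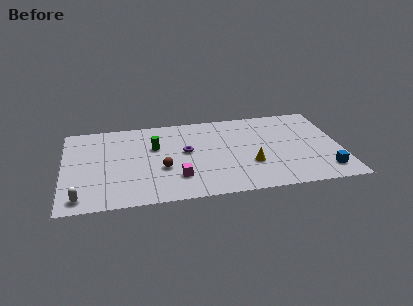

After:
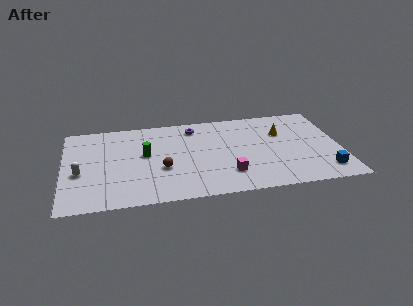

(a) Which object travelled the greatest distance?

the yellow cone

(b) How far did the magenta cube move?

3.1

The magenta cube moved from about (6.9, 2.4) to (10.0, 2.3), a distance of √(3.1² + 0.1²) ≈ 3.1.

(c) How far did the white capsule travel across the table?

2.6

The white capsule was near (1.0, 1.2) before and (1.0, 3.8) after, so it travelled √(0.0² + 2.6²) ≈ 2.6 units.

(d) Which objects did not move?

the brown sphere and the blue cube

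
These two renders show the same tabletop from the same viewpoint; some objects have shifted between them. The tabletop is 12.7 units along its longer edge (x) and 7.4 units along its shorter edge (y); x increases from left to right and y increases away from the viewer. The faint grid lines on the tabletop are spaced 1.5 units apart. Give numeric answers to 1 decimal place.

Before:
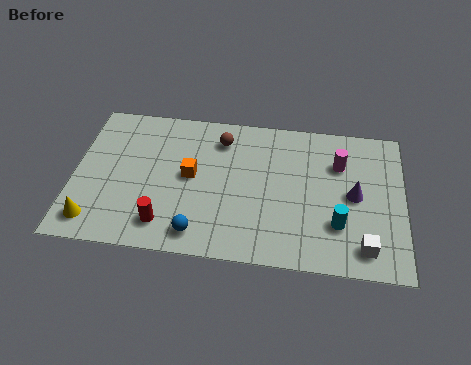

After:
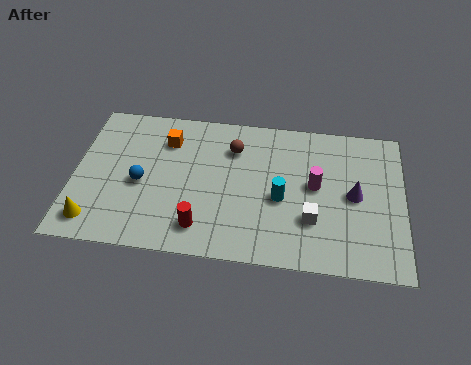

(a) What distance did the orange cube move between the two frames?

2.0

The orange cube moved from about (4.5, 3.9) to (3.5, 5.6), a distance of √(1.0² + 1.7²) ≈ 2.0.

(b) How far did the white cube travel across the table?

2.3

The white cube was near (11.2, 1.2) before and (9.2, 2.3) after, so it travelled √(2.0² + 1.1²) ≈ 2.3 units.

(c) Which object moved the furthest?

the blue sphere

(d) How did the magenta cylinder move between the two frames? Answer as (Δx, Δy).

(-0.9, -1.2)

From the two frames, the magenta cylinder sits at roughly (10.2, 5.2) before and (9.3, 4.0) after.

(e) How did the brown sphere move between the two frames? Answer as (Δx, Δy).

(0.5, -0.4)

From the two frames, the brown sphere sits at roughly (5.6, 5.9) before and (6.1, 5.5) after.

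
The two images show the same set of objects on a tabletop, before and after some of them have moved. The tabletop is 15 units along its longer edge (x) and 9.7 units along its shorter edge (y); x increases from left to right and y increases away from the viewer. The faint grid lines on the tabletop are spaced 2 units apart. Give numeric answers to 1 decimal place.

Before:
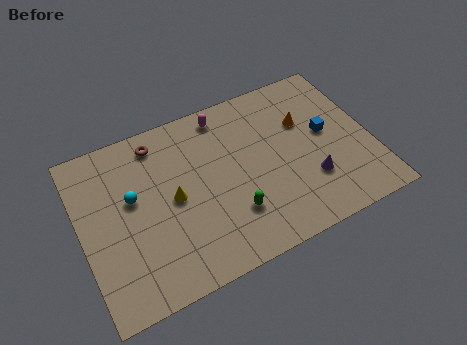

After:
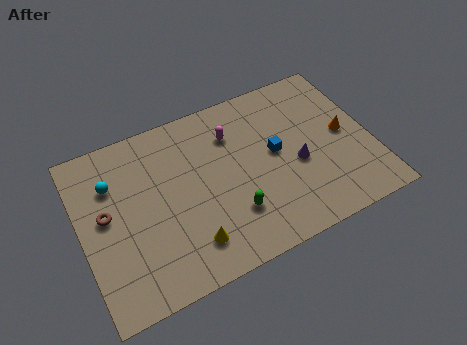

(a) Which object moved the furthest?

the brown torus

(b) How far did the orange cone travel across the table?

2.4

The orange cone was near (11.8, 6.4) before and (13.7, 4.9) after, so it travelled √(1.9² + 1.5²) ≈ 2.4 units.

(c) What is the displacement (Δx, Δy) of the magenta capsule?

(0.3, -1.3)

The magenta capsule started near (7.8, 8.5) and ended near (8.1, 7.2).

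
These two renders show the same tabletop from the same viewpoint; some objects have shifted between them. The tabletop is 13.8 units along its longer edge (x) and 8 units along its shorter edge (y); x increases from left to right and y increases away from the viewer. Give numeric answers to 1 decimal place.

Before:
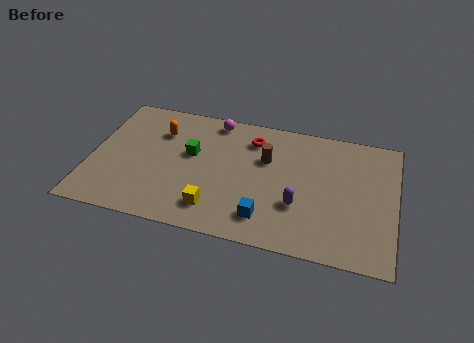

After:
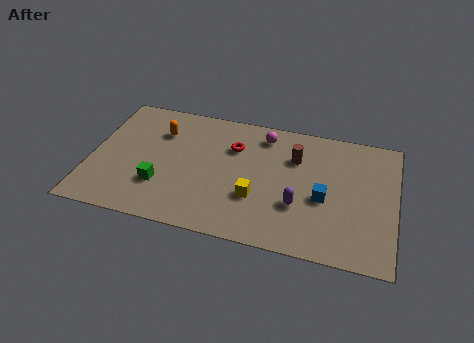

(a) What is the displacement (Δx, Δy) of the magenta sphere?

(2.3, -0.4)

The magenta sphere was at about (5.4, 7.1) and moved to about (7.7, 6.7).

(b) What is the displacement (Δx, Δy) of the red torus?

(-0.8, -0.7)

The red torus was at about (7.2, 6.3) and moved to about (6.4, 5.6).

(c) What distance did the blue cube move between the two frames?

3.1

The blue cube was near (8.1, 1.6) before and (10.6, 3.4) after, so it travelled √(2.5² + 1.8²) ≈ 3.1 units.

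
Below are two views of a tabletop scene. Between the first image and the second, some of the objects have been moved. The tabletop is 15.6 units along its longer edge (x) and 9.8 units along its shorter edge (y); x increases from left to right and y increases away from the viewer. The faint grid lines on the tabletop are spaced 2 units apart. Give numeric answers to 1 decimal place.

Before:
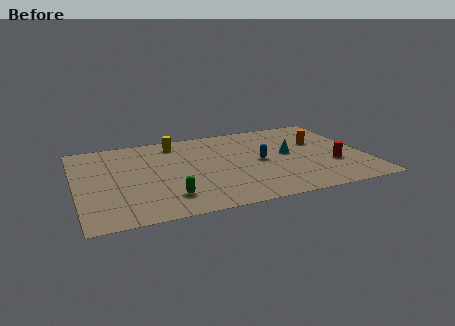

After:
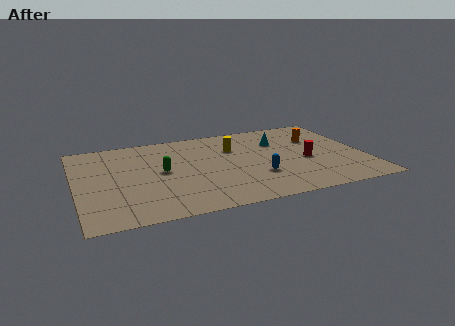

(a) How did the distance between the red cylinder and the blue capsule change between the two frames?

-1.1

The distance was about 4.1 in the first image and 3.0 in the second, so they moved 1.1 units closer together.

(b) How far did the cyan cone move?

1.7

The cyan cone moved from about (11.5, 5.2) to (11.2, 6.9), a distance of √(0.3² + 1.7²) ≈ 1.7.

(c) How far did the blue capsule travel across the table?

1.7

The blue capsule was near (9.9, 4.8) before and (9.6, 3.1) after, so it travelled √(0.3² + 1.7²) ≈ 1.7 units.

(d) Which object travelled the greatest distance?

the yellow cylinder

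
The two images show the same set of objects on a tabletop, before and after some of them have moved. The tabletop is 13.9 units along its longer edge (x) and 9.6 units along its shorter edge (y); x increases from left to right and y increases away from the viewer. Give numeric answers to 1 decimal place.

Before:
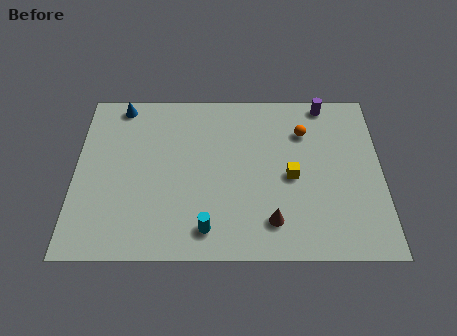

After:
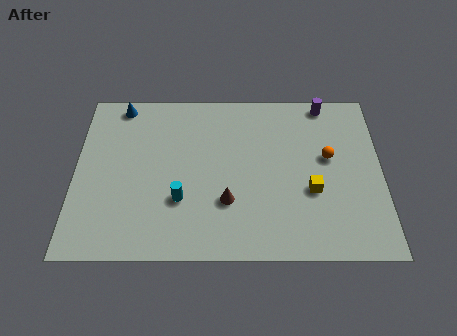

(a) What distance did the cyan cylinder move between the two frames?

2.0

From (6.0, 1.5) to (4.8, 3.1), the cyan cylinder covered √(1.2² + 1.6²) ≈ 2.0 units.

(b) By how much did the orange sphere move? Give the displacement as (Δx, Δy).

(1.1, -1.5)

The orange sphere was at about (10.4, 7.0) and moved to about (11.5, 5.5).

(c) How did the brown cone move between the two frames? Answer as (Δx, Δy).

(-2.0, 1.1)

From the two frames, the brown cone sits at roughly (8.9, 1.9) before and (6.9, 3.0) after.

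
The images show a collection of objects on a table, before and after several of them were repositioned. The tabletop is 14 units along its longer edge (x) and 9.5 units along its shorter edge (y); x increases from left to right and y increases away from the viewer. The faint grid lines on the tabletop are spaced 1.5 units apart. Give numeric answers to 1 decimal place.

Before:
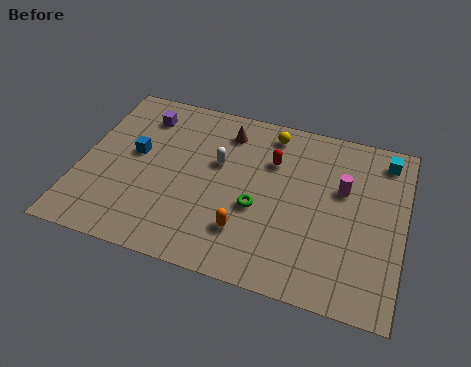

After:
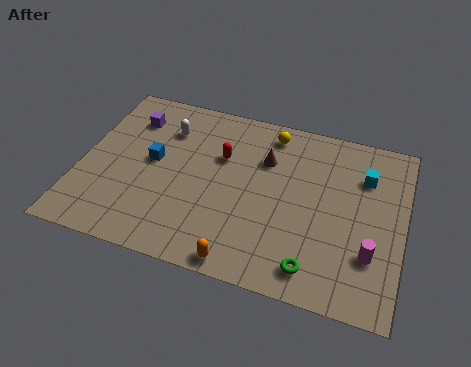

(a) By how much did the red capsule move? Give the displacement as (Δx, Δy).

(-2.2, -0.4)

The red capsule started near (8.2, 6.6) and ended near (6.0, 6.2).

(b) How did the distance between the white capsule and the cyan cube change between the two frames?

+1.2

The distance was about 7.5 in the first image and 8.7 in the second, so they moved 1.2 units further apart.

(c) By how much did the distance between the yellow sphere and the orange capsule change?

+1.6

They were about 5.8 units apart before and 7.4 after — 1.6 units further apart.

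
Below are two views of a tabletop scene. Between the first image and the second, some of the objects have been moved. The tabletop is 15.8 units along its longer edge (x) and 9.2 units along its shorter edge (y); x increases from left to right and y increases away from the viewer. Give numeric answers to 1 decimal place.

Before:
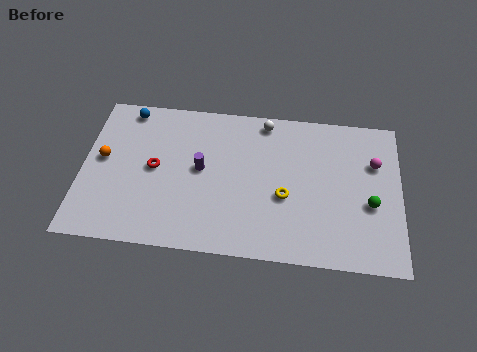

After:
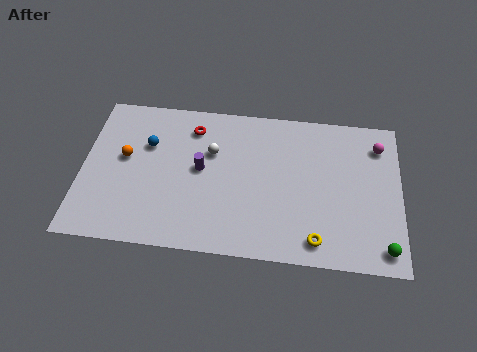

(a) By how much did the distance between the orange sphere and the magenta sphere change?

-0.8

Before: roughly 13.6 units apart; after: 12.8. That's 0.8 units closer together.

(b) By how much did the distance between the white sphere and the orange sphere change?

-4.2

Before: roughly 8.6 units apart; after: 4.4. That's 4.2 units closer together.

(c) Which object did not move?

the purple cylinder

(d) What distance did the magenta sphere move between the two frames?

1.1

From (14.5, 6.2) to (14.7, 7.3), the magenta sphere covered √(0.2² + 1.1²) ≈ 1.1 units.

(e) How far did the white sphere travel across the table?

3.4

From (9.0, 8.2) to (6.4, 6.0), the white sphere covered √(2.6² + 2.2²) ≈ 3.4 units.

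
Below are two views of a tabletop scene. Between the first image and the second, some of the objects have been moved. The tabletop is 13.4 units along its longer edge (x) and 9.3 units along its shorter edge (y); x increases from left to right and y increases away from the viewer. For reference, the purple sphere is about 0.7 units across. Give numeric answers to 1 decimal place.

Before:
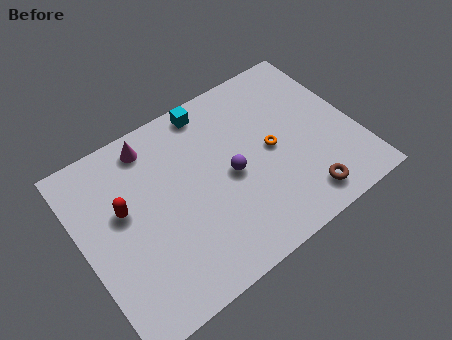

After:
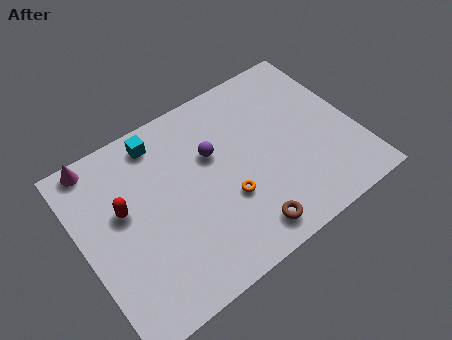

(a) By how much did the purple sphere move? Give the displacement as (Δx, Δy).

(-0.6, 1.5)

From the two frames, the purple sphere sits at roughly (7.2, 4.4) before and (6.6, 5.9) after.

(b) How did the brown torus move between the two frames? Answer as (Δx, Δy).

(-2.9, -0.1)

The brown torus started near (10.2, 1.4) and ended near (7.3, 1.3).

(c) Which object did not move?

the red capsule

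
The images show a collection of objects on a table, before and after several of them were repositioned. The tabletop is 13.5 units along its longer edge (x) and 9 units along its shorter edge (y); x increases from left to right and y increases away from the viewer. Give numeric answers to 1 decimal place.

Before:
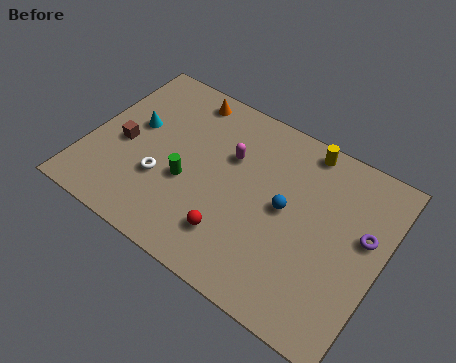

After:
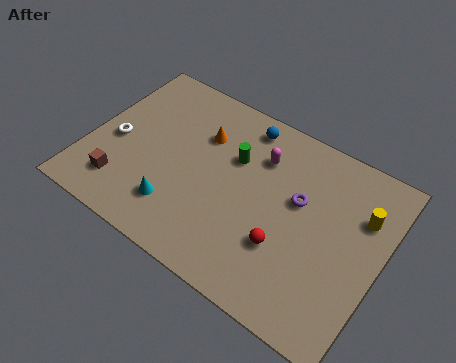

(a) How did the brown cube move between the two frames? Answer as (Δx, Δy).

(0.3, -2.1)

From the two frames, the brown cube sits at roughly (1.6, 4.0) before and (1.9, 1.9) after.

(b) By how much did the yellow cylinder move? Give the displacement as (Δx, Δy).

(3.0, -1.9)

The yellow cylinder started near (9.4, 8.1) and ended near (12.4, 6.2).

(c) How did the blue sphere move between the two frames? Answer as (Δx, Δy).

(-2.5, 3.1)

The blue sphere started near (9.1, 4.7) and ended near (6.6, 7.8).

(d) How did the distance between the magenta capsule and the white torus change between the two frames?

+3.0

The distance was about 3.9 in the first image and 6.9 in the second, so they moved 3.0 units further apart.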